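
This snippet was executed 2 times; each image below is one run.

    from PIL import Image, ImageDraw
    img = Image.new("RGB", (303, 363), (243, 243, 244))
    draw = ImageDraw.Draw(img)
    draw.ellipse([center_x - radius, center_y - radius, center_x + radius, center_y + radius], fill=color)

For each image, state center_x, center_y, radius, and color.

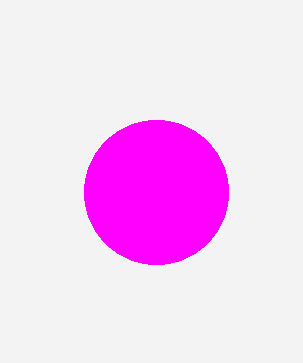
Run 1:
center_x = 156, center_y = 192, radius = 72, color = 'magenta'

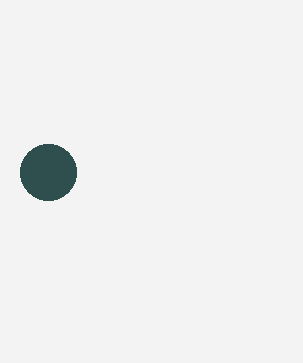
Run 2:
center_x = 48, center_y = 172, radius = 28, color = 'darkslategray'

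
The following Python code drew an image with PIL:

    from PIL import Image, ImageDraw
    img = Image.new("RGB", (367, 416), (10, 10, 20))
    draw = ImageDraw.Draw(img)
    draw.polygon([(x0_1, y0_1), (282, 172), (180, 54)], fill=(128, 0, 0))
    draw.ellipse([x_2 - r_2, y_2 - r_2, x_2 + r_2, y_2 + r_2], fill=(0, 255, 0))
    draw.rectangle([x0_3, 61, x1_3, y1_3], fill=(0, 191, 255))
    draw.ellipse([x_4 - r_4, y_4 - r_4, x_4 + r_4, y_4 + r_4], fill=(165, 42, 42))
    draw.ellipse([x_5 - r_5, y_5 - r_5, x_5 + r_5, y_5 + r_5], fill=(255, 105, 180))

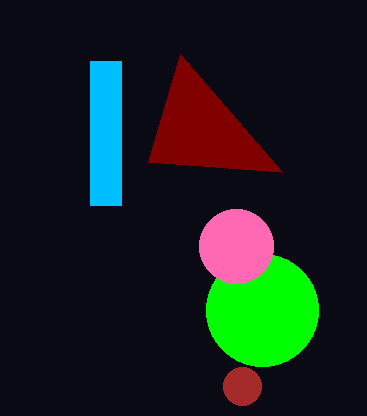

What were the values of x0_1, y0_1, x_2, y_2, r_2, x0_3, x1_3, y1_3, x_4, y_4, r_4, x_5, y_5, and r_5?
x0_1 = 148
y0_1 = 162
x_2 = 262
y_2 = 310
r_2 = 56
x0_3 = 90
x1_3 = 121
y1_3 = 205
x_4 = 242
y_4 = 386
r_4 = 19
x_5 = 236
y_5 = 246
r_5 = 37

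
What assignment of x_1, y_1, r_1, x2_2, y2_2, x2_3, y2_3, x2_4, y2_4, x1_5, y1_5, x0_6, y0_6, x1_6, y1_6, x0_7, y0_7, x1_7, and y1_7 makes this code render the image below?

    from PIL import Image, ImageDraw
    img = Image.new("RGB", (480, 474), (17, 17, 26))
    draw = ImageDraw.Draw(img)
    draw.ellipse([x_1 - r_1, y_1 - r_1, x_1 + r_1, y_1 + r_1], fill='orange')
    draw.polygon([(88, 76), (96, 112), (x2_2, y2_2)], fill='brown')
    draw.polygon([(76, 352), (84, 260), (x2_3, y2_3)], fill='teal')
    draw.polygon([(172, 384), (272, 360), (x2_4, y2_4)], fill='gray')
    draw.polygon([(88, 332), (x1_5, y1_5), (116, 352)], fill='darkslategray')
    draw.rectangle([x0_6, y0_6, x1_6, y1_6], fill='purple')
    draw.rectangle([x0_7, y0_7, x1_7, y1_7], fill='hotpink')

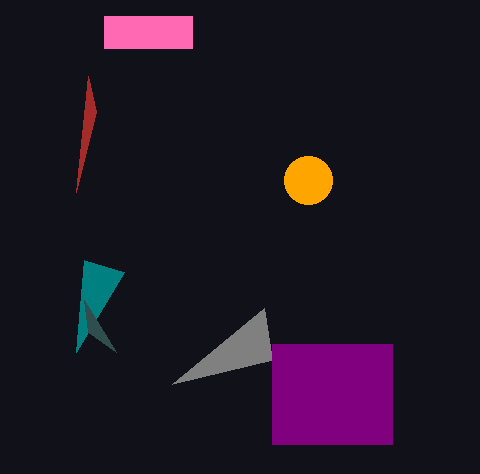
x_1 = 308
y_1 = 180
r_1 = 24
x2_2 = 76
y2_2 = 192
x2_3 = 124
y2_3 = 272
x2_4 = 264
y2_4 = 308
x1_5 = 84
y1_5 = 300
x0_6 = 272
y0_6 = 344
x1_6 = 392
y1_6 = 444
x0_7 = 104
y0_7 = 16
x1_7 = 192
y1_7 = 48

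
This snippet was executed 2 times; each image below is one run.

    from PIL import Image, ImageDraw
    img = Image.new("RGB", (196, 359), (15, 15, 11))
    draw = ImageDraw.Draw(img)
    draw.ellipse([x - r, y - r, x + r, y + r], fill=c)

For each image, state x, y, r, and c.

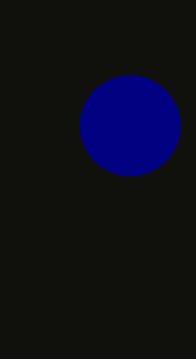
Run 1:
x = 130
y = 125
r = 50
c = 'navy'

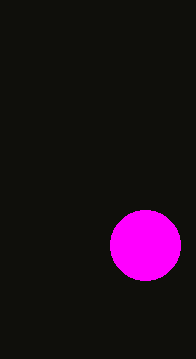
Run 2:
x = 145, y = 245, r = 35, c = 'magenta'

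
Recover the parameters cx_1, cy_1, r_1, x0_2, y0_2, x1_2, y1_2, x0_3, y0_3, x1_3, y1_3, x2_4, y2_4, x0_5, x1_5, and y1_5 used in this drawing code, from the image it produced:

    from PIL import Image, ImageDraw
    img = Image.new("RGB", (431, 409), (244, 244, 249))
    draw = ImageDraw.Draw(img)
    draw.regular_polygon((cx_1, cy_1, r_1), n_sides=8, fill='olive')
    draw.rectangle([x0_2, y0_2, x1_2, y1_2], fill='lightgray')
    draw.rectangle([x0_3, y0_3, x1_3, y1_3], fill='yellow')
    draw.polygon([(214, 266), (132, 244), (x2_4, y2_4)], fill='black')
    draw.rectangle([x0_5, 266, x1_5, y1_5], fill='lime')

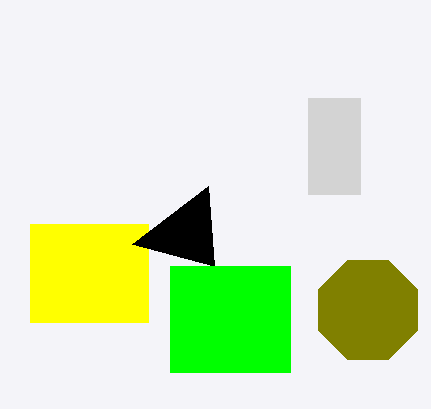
cx_1 = 368; cy_1 = 310; r_1 = 54; x0_2 = 308; y0_2 = 98; x1_2 = 360; y1_2 = 194; x0_3 = 30; y0_3 = 224; x1_3 = 148; y1_3 = 322; x2_4 = 208; y2_4 = 186; x0_5 = 170; x1_5 = 290; y1_5 = 372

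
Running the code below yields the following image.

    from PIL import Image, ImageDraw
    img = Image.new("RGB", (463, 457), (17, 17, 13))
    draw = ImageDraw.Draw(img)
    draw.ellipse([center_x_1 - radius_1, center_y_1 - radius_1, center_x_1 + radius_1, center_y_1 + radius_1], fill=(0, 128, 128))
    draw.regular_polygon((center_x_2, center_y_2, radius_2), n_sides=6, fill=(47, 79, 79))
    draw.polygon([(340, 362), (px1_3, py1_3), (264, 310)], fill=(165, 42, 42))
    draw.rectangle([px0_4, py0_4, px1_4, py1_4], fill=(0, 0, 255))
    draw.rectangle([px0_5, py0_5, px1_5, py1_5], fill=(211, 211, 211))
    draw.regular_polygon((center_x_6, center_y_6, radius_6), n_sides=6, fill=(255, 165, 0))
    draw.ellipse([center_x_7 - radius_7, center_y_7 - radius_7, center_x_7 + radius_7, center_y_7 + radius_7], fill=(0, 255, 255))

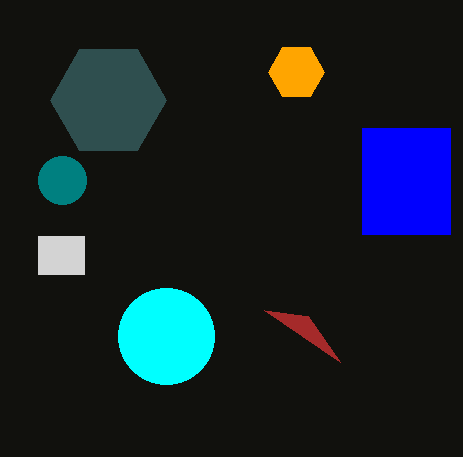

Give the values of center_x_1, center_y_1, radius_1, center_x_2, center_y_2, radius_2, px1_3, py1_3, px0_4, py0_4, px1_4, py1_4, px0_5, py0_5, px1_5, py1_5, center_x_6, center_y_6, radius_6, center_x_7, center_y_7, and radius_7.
center_x_1 = 62
center_y_1 = 180
radius_1 = 24
center_x_2 = 108
center_y_2 = 100
radius_2 = 58
px1_3 = 308
py1_3 = 316
px0_4 = 362
py0_4 = 128
px1_4 = 450
py1_4 = 234
px0_5 = 38
py0_5 = 236
px1_5 = 84
py1_5 = 274
center_x_6 = 296
center_y_6 = 72
radius_6 = 28
center_x_7 = 166
center_y_7 = 336
radius_7 = 48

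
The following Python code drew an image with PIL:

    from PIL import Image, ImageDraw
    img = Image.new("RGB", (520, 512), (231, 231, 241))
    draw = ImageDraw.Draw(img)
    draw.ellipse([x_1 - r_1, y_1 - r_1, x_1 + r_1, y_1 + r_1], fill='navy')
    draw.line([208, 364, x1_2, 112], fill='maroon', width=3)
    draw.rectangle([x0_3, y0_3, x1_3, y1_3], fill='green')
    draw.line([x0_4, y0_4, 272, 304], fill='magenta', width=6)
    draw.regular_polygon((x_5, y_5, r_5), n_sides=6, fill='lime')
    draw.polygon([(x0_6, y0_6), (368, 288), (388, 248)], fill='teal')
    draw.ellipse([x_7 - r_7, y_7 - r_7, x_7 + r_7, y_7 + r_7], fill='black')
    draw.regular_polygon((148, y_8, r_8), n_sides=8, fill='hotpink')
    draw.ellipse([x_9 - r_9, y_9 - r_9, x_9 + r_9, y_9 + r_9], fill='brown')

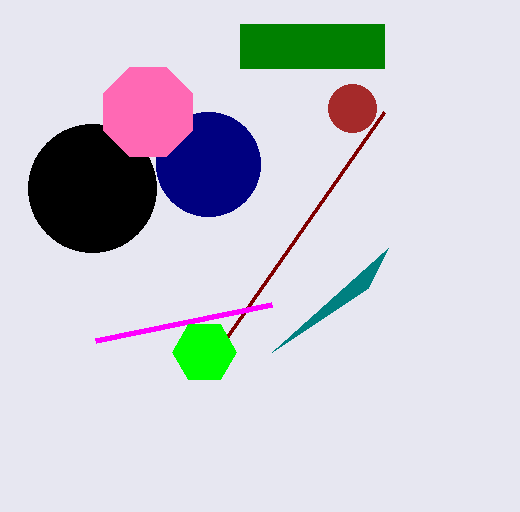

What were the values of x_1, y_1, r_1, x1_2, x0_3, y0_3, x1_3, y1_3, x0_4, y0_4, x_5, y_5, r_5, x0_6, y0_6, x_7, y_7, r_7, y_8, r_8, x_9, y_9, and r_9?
x_1 = 208, y_1 = 164, r_1 = 52, x1_2 = 384, x0_3 = 240, y0_3 = 24, x1_3 = 384, y1_3 = 68, x0_4 = 96, y0_4 = 340, x_5 = 204, y_5 = 352, r_5 = 32, x0_6 = 272, y0_6 = 352, x_7 = 92, y_7 = 188, r_7 = 64, y_8 = 112, r_8 = 48, x_9 = 352, y_9 = 108, r_9 = 24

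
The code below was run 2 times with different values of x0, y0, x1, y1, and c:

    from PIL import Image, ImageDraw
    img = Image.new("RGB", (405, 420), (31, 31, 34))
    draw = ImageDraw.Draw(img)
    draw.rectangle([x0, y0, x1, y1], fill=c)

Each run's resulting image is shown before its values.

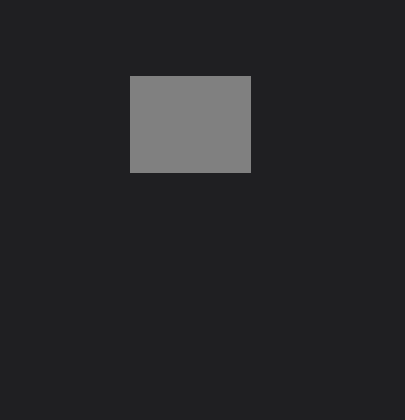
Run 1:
x0 = 130; y0 = 76; x1 = 250; y1 = 172; c = 'gray'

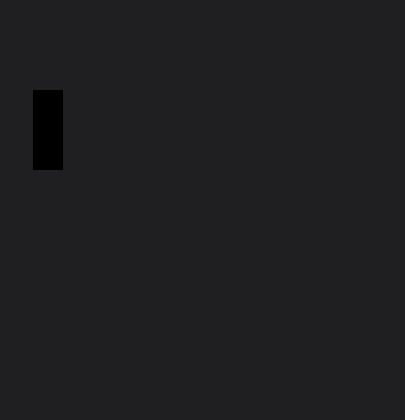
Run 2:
x0 = 33
y0 = 90
x1 = 62
y1 = 169
c = 'black'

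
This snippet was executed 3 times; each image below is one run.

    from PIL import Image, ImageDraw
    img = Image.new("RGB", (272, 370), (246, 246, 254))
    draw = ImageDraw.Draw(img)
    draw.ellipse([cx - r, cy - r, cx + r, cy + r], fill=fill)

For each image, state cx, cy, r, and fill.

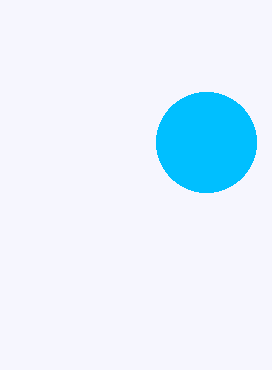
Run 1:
cx = 206
cy = 142
r = 50
fill = 'deepskyblue'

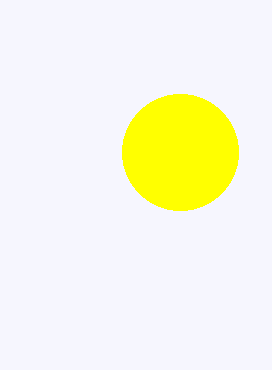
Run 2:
cx = 180, cy = 152, r = 58, fill = 'yellow'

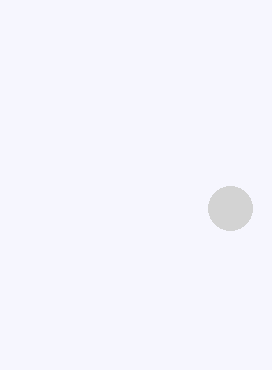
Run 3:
cx = 230, cy = 208, r = 22, fill = 'lightgray'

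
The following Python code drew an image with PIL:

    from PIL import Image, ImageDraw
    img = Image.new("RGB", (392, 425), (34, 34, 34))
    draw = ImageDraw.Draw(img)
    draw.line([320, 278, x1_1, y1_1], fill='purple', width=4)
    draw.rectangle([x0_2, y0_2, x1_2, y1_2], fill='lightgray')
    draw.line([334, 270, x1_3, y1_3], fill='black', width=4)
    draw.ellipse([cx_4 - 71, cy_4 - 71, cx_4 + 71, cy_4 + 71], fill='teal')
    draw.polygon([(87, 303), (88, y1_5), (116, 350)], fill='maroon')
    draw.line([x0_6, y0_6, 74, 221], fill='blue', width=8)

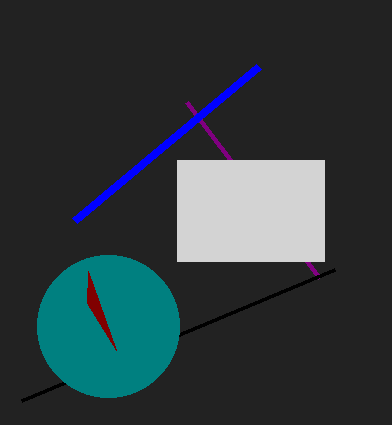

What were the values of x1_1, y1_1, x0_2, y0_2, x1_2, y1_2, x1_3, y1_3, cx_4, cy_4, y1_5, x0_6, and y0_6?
x1_1 = 187; y1_1 = 102; x0_2 = 177; y0_2 = 160; x1_2 = 324; y1_2 = 261; x1_3 = 21; y1_3 = 401; cx_4 = 108; cy_4 = 326; y1_5 = 271; x0_6 = 258; y0_6 = 67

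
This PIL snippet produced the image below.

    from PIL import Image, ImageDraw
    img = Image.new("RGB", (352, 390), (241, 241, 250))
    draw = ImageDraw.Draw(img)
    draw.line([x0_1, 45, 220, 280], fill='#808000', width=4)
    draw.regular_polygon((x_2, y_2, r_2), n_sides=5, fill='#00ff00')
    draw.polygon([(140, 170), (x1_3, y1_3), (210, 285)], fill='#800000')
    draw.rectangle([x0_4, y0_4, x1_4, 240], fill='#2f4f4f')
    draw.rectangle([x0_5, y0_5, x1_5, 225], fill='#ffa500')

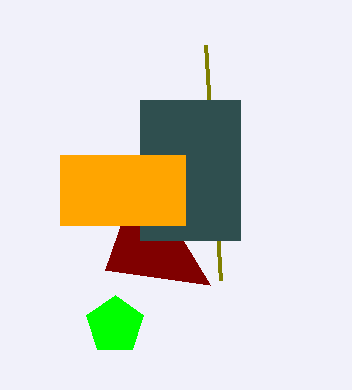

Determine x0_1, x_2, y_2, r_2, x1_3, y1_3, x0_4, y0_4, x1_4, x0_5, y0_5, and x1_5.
x0_1 = 205, x_2 = 115, y_2 = 325, r_2 = 30, x1_3 = 105, y1_3 = 270, x0_4 = 140, y0_4 = 100, x1_4 = 240, x0_5 = 60, y0_5 = 155, x1_5 = 185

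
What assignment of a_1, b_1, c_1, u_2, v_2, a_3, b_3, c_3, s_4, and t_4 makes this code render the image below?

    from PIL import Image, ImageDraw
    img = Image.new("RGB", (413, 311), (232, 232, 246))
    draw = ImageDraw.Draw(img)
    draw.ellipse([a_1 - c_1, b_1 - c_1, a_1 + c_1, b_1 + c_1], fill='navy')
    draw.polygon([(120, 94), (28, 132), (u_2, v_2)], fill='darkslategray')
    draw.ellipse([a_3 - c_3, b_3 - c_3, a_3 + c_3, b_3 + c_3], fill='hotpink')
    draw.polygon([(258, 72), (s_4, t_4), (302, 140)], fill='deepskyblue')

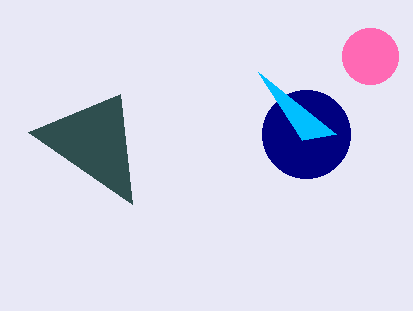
a_1 = 306
b_1 = 134
c_1 = 44
u_2 = 132
v_2 = 204
a_3 = 370
b_3 = 56
c_3 = 28
s_4 = 336
t_4 = 134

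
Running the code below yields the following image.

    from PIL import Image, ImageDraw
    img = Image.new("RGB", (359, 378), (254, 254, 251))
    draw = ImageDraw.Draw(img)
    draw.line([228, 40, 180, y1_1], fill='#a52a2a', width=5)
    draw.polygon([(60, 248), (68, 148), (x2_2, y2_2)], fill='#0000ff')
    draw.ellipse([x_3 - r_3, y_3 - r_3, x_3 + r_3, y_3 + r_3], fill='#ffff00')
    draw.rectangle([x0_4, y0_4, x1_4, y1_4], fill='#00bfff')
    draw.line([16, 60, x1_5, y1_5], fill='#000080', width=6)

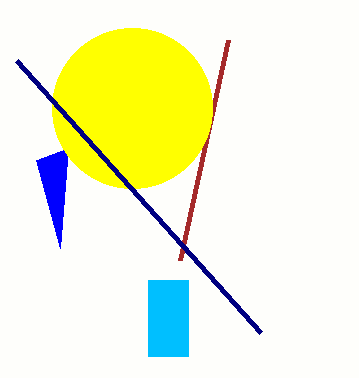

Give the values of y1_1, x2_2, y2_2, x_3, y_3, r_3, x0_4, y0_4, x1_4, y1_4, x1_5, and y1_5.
y1_1 = 260; x2_2 = 36; y2_2 = 160; x_3 = 132; y_3 = 108; r_3 = 80; x0_4 = 148; y0_4 = 280; x1_4 = 188; y1_4 = 356; x1_5 = 260; y1_5 = 332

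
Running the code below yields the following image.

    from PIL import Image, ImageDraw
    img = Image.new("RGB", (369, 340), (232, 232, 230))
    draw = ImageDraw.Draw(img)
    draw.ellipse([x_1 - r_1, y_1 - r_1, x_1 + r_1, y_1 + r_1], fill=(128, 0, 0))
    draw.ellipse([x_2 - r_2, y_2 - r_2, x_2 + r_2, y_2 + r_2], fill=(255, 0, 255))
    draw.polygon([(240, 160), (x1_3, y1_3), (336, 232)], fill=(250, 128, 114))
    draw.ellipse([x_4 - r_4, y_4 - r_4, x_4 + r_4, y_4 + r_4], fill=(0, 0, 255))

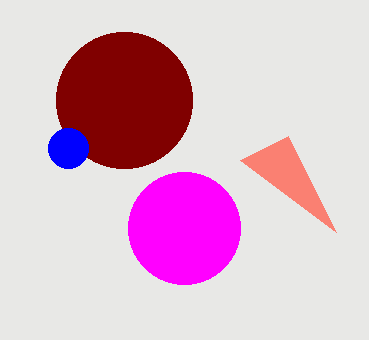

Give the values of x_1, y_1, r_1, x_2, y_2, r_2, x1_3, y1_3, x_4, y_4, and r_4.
x_1 = 124; y_1 = 100; r_1 = 68; x_2 = 184; y_2 = 228; r_2 = 56; x1_3 = 288; y1_3 = 136; x_4 = 68; y_4 = 148; r_4 = 20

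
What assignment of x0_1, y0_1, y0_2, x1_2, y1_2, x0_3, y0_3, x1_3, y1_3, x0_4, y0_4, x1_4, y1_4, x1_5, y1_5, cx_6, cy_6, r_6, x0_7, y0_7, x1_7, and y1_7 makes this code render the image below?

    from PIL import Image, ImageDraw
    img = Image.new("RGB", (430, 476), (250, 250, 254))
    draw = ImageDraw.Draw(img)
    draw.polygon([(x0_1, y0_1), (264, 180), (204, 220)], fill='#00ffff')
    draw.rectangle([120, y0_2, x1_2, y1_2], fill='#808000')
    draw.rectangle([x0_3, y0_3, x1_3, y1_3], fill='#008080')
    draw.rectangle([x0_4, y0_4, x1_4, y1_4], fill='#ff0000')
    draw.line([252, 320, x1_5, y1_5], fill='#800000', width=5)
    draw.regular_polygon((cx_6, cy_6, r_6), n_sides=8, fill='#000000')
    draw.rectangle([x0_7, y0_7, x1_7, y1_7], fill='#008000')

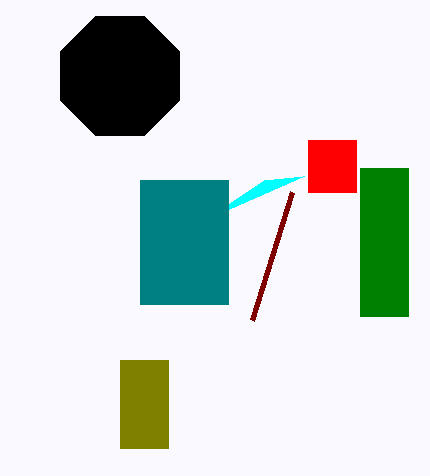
x0_1 = 304
y0_1 = 176
y0_2 = 360
x1_2 = 168
y1_2 = 448
x0_3 = 140
y0_3 = 180
x1_3 = 228
y1_3 = 304
x0_4 = 308
y0_4 = 140
x1_4 = 356
y1_4 = 192
x1_5 = 292
y1_5 = 192
cx_6 = 120
cy_6 = 76
r_6 = 64
x0_7 = 360
y0_7 = 168
x1_7 = 408
y1_7 = 316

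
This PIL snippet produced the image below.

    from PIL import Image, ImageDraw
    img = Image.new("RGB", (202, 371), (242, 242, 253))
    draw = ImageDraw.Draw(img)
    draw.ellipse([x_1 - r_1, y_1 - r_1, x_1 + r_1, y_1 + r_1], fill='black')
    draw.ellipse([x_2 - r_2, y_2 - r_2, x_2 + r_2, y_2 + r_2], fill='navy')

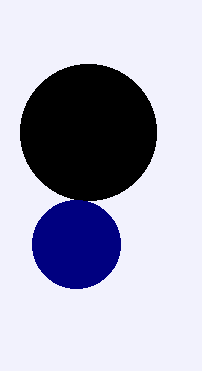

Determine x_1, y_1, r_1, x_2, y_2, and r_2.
x_1 = 88; y_1 = 132; r_1 = 68; x_2 = 76; y_2 = 244; r_2 = 44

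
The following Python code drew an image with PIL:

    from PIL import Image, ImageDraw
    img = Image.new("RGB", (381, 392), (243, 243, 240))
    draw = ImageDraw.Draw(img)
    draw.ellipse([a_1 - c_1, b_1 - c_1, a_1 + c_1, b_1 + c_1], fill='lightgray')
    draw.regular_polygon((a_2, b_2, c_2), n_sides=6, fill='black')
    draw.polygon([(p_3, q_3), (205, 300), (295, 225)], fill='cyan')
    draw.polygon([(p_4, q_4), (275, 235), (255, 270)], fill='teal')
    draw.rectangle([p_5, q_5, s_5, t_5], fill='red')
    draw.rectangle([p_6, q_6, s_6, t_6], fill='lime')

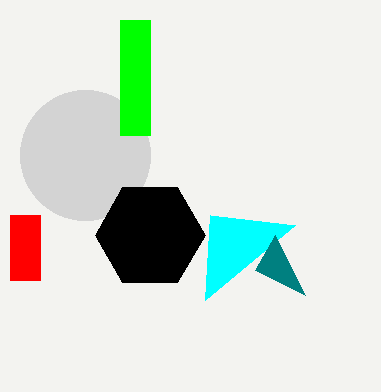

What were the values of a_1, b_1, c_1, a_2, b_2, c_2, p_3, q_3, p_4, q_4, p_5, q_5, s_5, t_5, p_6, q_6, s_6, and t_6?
a_1 = 85
b_1 = 155
c_1 = 65
a_2 = 150
b_2 = 235
c_2 = 55
p_3 = 210
q_3 = 215
p_4 = 305
q_4 = 295
p_5 = 10
q_5 = 215
s_5 = 40
t_5 = 280
p_6 = 120
q_6 = 20
s_6 = 150
t_6 = 135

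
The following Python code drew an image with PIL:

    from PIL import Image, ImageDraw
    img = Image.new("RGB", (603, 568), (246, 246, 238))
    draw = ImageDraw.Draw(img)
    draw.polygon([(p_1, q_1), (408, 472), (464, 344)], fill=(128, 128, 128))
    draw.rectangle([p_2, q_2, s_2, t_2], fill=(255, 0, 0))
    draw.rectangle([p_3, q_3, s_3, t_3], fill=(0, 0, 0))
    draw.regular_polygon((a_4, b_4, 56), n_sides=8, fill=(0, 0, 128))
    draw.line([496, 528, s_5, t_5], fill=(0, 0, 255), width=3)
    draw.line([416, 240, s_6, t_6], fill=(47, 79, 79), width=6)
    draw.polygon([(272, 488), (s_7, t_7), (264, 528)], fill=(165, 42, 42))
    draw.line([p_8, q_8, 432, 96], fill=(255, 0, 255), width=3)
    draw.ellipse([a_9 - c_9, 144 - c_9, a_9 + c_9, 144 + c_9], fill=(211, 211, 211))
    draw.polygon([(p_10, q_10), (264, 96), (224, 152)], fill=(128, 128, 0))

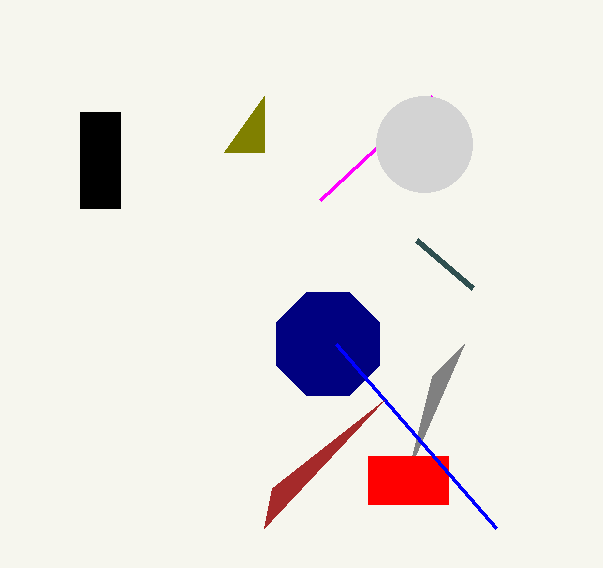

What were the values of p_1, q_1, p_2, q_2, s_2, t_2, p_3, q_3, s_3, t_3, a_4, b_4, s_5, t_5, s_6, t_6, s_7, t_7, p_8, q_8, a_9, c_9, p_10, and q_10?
p_1 = 432, q_1 = 376, p_2 = 368, q_2 = 456, s_2 = 448, t_2 = 504, p_3 = 80, q_3 = 112, s_3 = 120, t_3 = 208, a_4 = 328, b_4 = 344, s_5 = 336, t_5 = 344, s_6 = 472, t_6 = 288, s_7 = 384, t_7 = 400, p_8 = 320, q_8 = 200, a_9 = 424, c_9 = 48, p_10 = 264, q_10 = 152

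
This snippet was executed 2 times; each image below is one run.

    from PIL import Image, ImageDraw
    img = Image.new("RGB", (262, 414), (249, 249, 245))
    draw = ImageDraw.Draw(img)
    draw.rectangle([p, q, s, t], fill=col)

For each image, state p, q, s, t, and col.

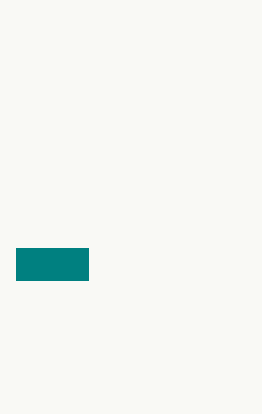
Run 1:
p = 16; q = 248; s = 88; t = 280; col = 'teal'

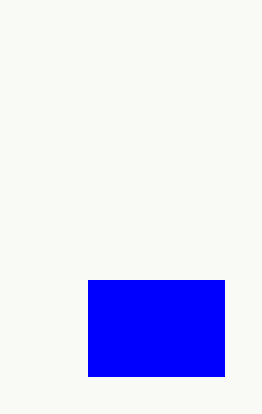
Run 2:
p = 88, q = 280, s = 224, t = 376, col = 'blue'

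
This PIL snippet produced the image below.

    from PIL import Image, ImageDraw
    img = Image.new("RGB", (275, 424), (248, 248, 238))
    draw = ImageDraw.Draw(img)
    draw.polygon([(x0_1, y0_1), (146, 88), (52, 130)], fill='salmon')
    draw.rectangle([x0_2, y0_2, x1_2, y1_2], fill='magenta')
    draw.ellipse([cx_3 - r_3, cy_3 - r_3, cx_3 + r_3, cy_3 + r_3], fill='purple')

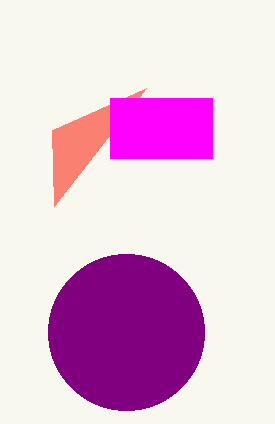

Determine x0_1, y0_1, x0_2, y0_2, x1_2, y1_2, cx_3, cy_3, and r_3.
x0_1 = 54, y0_1 = 206, x0_2 = 110, y0_2 = 98, x1_2 = 212, y1_2 = 158, cx_3 = 126, cy_3 = 332, r_3 = 78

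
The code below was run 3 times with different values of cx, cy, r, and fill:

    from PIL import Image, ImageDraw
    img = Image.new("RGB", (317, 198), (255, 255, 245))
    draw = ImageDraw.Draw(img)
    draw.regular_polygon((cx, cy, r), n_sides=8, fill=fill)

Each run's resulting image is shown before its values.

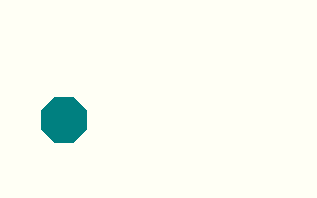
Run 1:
cx = 64; cy = 120; r = 24; fill = 'teal'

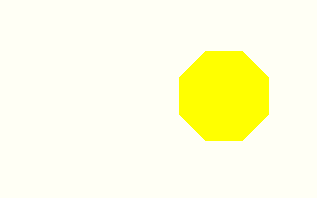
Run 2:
cx = 224; cy = 96; r = 48; fill = 'yellow'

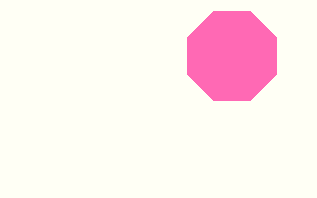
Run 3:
cx = 232
cy = 56
r = 48
fill = 'hotpink'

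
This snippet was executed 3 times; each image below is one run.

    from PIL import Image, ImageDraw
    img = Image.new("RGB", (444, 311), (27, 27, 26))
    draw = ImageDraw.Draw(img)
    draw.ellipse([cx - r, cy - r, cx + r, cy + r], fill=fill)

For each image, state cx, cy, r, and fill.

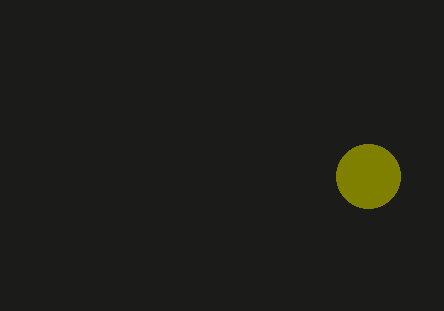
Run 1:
cx = 368, cy = 176, r = 32, fill = 'olive'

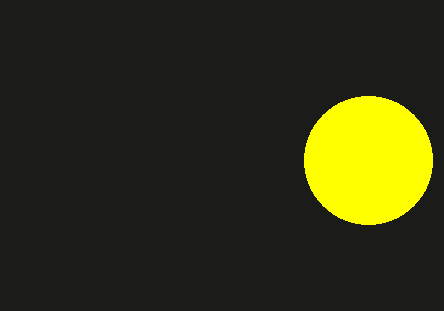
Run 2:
cx = 368; cy = 160; r = 64; fill = 'yellow'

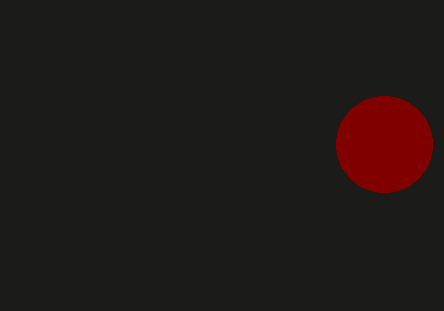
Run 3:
cx = 384; cy = 144; r = 48; fill = 'maroon'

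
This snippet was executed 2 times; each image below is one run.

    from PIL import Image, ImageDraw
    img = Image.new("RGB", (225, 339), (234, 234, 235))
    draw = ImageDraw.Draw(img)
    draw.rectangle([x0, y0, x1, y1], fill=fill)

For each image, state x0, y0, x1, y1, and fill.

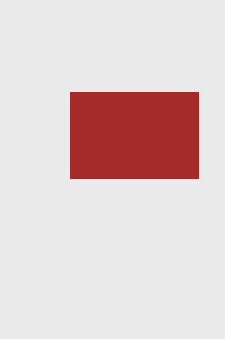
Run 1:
x0 = 70, y0 = 92, x1 = 198, y1 = 178, fill = 'brown'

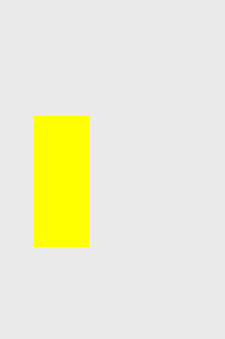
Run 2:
x0 = 34
y0 = 116
x1 = 88
y1 = 246
fill = 'yellow'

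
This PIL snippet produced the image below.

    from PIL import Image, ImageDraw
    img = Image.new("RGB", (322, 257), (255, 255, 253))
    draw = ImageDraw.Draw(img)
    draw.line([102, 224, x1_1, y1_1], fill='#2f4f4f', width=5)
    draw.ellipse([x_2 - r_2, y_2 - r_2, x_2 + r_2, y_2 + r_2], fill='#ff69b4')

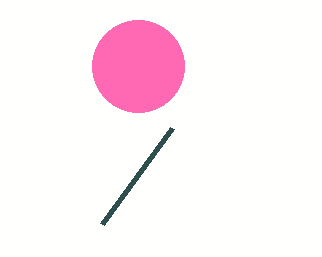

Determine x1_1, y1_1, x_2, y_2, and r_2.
x1_1 = 172
y1_1 = 128
x_2 = 138
y_2 = 66
r_2 = 46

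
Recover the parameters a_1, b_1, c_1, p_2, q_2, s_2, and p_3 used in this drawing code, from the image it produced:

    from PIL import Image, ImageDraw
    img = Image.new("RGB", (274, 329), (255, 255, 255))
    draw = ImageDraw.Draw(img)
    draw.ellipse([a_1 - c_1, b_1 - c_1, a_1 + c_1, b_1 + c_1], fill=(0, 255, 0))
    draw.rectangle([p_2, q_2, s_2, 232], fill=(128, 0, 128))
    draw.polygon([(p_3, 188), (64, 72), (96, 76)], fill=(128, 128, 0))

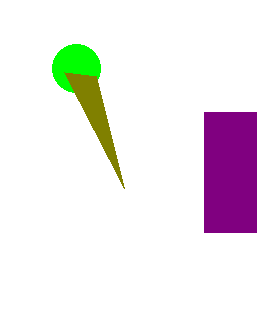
a_1 = 76; b_1 = 68; c_1 = 24; p_2 = 204; q_2 = 112; s_2 = 256; p_3 = 124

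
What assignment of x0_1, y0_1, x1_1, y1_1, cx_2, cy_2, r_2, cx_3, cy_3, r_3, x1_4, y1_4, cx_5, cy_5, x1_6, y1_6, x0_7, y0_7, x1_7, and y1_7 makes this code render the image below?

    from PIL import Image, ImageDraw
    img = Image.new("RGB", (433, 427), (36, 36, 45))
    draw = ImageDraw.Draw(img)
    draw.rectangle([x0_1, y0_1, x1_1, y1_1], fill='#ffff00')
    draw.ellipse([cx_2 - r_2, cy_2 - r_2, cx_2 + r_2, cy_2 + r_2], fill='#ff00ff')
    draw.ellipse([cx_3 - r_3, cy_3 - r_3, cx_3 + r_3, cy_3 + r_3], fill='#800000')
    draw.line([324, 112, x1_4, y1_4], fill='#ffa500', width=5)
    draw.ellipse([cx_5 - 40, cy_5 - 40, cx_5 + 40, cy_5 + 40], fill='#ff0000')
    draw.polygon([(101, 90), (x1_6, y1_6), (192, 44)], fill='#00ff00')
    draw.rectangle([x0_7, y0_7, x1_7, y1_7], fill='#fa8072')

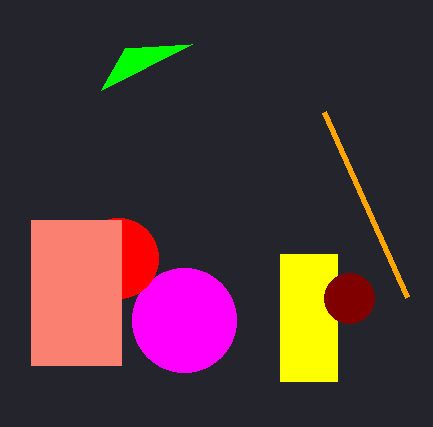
x0_1 = 280, y0_1 = 254, x1_1 = 337, y1_1 = 381, cx_2 = 184, cy_2 = 320, r_2 = 52, cx_3 = 349, cy_3 = 298, r_3 = 25, x1_4 = 407, y1_4 = 297, cx_5 = 118, cy_5 = 258, x1_6 = 125, y1_6 = 48, x0_7 = 31, y0_7 = 220, x1_7 = 121, y1_7 = 365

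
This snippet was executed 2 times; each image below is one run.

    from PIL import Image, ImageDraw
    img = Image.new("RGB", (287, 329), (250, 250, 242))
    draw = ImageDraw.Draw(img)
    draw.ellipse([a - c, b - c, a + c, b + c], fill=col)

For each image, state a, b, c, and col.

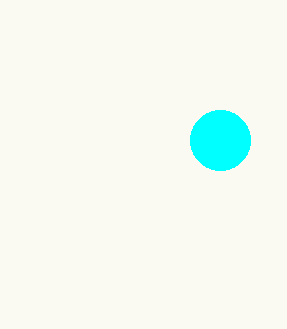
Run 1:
a = 220
b = 140
c = 30
col = 'cyan'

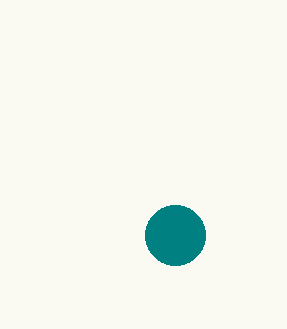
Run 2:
a = 175; b = 235; c = 30; col = 'teal'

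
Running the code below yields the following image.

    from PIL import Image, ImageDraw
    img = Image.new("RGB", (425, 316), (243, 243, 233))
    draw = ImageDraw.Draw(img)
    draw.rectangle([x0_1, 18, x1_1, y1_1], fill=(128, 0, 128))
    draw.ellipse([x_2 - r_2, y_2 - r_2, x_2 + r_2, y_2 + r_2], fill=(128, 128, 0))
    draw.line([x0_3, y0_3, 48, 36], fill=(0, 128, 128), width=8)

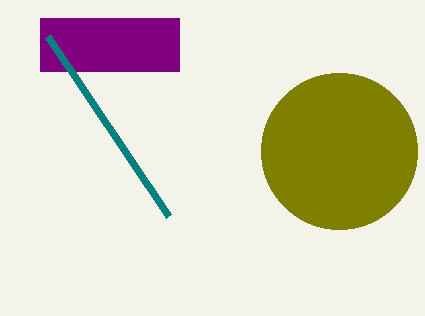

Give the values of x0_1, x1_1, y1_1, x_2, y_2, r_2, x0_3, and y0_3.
x0_1 = 40; x1_1 = 179; y1_1 = 71; x_2 = 339; y_2 = 151; r_2 = 78; x0_3 = 169; y0_3 = 216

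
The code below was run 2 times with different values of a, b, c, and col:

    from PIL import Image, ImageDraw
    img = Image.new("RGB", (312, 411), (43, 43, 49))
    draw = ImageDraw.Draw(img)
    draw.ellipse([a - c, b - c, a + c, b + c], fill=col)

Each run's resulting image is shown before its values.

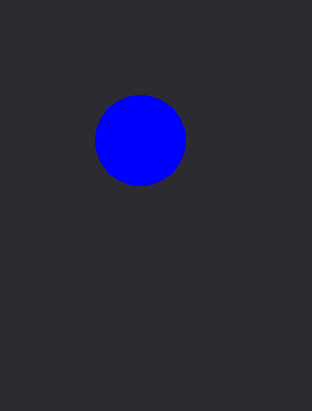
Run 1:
a = 140, b = 140, c = 45, col = 'blue'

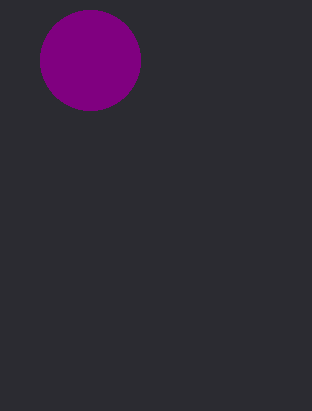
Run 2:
a = 90, b = 60, c = 50, col = 'purple'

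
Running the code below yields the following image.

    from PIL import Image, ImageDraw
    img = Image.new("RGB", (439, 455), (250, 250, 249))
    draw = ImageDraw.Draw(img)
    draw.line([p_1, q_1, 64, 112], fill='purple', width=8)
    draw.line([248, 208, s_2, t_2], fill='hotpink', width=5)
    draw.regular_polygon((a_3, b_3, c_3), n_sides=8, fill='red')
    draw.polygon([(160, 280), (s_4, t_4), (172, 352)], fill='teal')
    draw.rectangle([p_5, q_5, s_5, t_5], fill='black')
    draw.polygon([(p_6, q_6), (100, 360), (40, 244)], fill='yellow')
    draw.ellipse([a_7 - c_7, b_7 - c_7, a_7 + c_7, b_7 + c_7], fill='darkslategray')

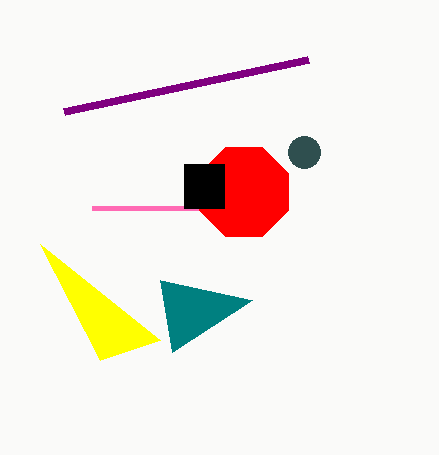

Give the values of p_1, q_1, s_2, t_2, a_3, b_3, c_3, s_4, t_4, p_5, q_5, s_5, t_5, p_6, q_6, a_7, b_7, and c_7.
p_1 = 308
q_1 = 60
s_2 = 92
t_2 = 208
a_3 = 244
b_3 = 192
c_3 = 48
s_4 = 252
t_4 = 300
p_5 = 184
q_5 = 164
s_5 = 224
t_5 = 208
p_6 = 160
q_6 = 340
a_7 = 304
b_7 = 152
c_7 = 16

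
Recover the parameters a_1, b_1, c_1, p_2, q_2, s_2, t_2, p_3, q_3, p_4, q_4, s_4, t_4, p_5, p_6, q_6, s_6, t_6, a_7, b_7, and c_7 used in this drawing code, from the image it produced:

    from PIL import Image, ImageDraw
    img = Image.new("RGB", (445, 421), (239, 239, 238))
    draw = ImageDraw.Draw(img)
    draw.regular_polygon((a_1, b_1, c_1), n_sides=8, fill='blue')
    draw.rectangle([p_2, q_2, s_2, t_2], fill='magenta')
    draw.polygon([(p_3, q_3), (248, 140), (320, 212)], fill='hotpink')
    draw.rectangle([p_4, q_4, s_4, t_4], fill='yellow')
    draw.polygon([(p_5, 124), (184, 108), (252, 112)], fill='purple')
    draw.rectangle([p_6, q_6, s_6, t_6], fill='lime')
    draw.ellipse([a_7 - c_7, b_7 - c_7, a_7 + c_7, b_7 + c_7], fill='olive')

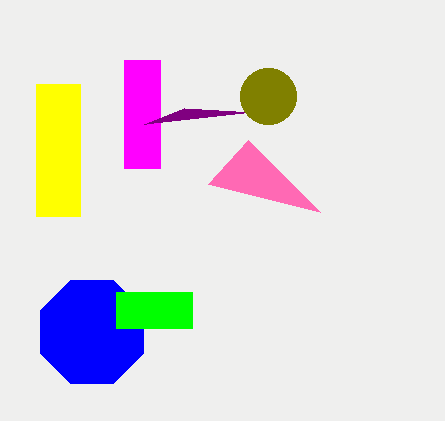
a_1 = 92; b_1 = 332; c_1 = 56; p_2 = 124; q_2 = 60; s_2 = 160; t_2 = 168; p_3 = 208; q_3 = 184; p_4 = 36; q_4 = 84; s_4 = 80; t_4 = 216; p_5 = 144; p_6 = 116; q_6 = 292; s_6 = 192; t_6 = 328; a_7 = 268; b_7 = 96; c_7 = 28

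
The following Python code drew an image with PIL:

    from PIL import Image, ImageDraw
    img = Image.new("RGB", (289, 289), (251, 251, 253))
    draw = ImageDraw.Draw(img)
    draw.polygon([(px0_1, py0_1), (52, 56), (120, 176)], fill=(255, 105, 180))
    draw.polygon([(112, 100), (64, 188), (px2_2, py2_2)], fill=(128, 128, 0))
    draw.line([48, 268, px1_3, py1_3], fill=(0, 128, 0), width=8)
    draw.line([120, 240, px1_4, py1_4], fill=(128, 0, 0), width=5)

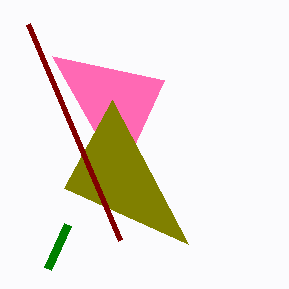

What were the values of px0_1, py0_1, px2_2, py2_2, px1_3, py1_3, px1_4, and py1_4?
px0_1 = 164, py0_1 = 80, px2_2 = 188, py2_2 = 244, px1_3 = 68, py1_3 = 224, px1_4 = 28, py1_4 = 24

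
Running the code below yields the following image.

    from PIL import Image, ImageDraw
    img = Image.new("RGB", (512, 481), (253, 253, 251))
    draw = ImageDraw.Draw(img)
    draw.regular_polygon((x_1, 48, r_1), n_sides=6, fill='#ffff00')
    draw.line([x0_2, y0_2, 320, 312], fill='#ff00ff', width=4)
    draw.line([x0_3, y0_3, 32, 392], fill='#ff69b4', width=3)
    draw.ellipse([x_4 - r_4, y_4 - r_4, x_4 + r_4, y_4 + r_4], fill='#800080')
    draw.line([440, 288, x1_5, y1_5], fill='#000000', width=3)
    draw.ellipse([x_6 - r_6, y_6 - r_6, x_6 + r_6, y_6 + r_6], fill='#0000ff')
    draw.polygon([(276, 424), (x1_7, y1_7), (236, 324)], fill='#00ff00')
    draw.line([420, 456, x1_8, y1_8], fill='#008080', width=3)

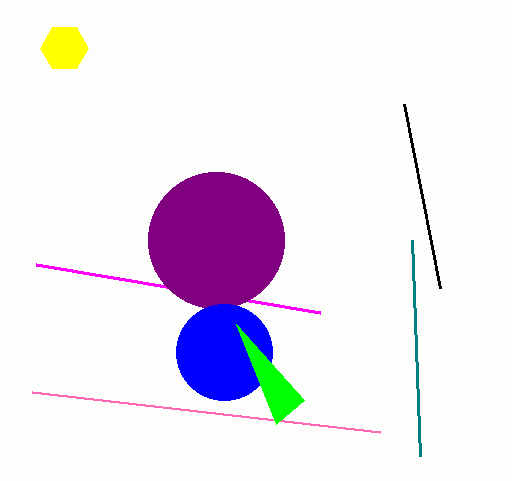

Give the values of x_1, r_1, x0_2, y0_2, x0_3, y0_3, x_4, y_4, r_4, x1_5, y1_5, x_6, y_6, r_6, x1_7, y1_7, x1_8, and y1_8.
x_1 = 64
r_1 = 24
x0_2 = 36
y0_2 = 264
x0_3 = 380
y0_3 = 432
x_4 = 216
y_4 = 240
r_4 = 68
x1_5 = 404
y1_5 = 104
x_6 = 224
y_6 = 352
r_6 = 48
x1_7 = 304
y1_7 = 400
x1_8 = 412
y1_8 = 240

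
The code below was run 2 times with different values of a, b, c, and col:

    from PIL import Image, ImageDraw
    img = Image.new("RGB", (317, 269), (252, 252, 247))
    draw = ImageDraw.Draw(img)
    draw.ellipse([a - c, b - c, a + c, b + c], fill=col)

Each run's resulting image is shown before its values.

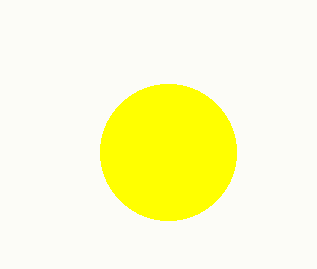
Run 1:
a = 168, b = 152, c = 68, col = 'yellow'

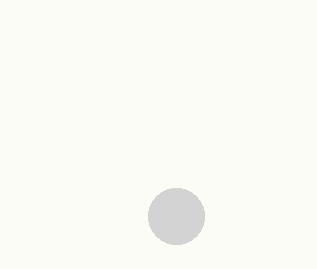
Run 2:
a = 176; b = 216; c = 28; col = 'lightgray'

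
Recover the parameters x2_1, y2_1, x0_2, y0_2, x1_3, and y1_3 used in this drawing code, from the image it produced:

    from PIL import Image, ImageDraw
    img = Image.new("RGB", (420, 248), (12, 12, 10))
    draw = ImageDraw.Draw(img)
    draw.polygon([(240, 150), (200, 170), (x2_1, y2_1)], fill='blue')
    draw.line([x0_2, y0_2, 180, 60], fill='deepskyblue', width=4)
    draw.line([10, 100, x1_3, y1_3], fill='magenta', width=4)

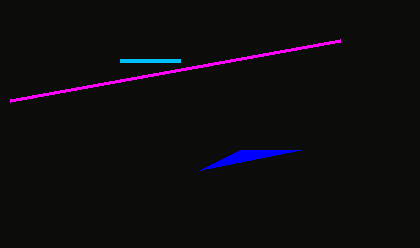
x2_1 = 300; y2_1 = 150; x0_2 = 120; y0_2 = 60; x1_3 = 340; y1_3 = 40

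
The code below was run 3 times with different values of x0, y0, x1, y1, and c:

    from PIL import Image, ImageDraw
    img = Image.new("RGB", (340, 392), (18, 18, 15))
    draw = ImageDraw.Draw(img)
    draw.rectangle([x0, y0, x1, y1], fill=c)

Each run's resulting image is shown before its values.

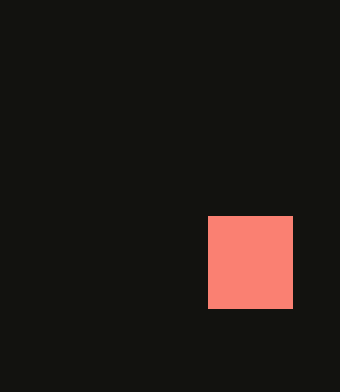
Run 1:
x0 = 208
y0 = 216
x1 = 292
y1 = 308
c = 'salmon'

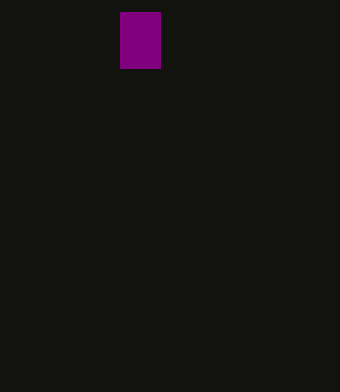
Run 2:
x0 = 120, y0 = 12, x1 = 160, y1 = 68, c = 'purple'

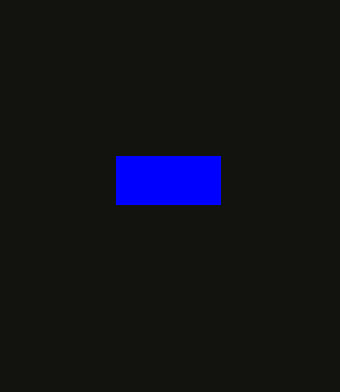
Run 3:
x0 = 116; y0 = 156; x1 = 220; y1 = 204; c = 'blue'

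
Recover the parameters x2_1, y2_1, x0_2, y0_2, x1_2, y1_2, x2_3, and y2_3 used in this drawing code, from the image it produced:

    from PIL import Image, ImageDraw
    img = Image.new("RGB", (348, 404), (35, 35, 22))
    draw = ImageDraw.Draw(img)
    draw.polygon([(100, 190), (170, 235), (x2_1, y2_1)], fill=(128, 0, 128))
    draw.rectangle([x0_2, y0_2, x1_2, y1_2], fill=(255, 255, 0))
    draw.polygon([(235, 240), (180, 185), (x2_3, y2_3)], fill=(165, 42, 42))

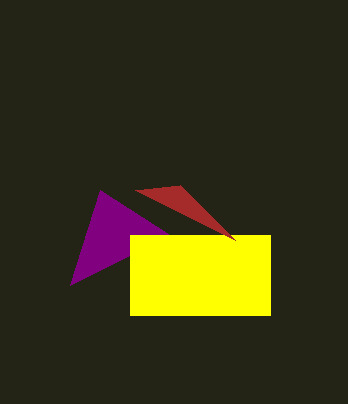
x2_1 = 70
y2_1 = 285
x0_2 = 130
y0_2 = 235
x1_2 = 270
y1_2 = 315
x2_3 = 135
y2_3 = 190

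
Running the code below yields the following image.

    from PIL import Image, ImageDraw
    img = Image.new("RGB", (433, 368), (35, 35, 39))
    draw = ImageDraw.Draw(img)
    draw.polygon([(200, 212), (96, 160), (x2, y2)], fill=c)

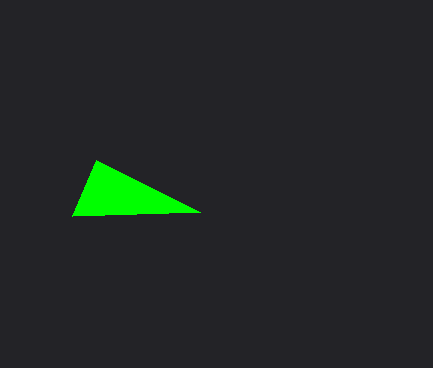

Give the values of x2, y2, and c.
x2 = 72; y2 = 216; c = 'lime'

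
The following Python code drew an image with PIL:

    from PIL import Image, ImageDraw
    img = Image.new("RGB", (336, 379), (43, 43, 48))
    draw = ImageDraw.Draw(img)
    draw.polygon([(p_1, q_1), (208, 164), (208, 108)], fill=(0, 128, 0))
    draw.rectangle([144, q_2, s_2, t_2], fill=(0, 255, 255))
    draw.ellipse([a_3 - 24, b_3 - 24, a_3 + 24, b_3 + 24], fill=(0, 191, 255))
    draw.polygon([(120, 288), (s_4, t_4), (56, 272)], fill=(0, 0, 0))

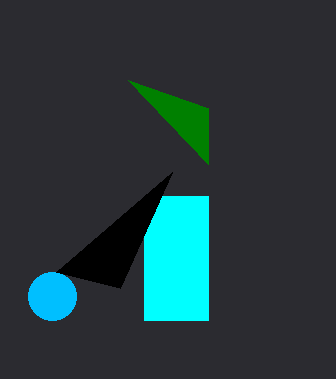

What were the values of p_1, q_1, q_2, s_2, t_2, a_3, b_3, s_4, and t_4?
p_1 = 128
q_1 = 80
q_2 = 196
s_2 = 208
t_2 = 320
a_3 = 52
b_3 = 296
s_4 = 172
t_4 = 172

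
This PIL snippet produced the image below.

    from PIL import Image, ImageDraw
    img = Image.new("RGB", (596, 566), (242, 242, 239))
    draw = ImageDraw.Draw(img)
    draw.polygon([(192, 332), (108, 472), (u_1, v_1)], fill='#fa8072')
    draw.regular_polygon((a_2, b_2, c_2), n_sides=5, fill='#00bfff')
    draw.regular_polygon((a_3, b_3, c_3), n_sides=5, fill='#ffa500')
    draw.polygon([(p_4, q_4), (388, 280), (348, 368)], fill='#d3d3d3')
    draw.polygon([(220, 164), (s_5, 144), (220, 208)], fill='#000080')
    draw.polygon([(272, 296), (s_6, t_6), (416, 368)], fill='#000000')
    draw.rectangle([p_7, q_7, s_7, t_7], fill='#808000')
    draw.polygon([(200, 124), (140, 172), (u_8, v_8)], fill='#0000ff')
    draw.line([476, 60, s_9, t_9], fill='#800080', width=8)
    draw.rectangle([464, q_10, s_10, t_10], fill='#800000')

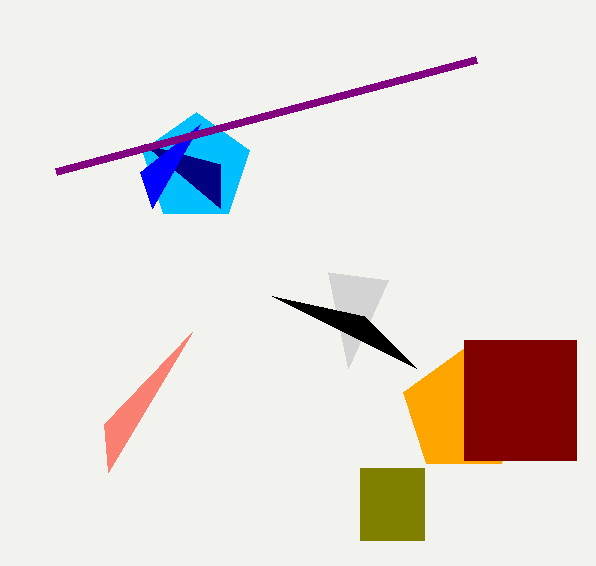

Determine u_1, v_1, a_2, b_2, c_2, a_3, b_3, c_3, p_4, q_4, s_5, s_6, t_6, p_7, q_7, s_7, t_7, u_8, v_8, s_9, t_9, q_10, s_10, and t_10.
u_1 = 104
v_1 = 424
a_2 = 196
b_2 = 168
c_2 = 56
a_3 = 464
b_3 = 412
c_3 = 64
p_4 = 328
q_4 = 272
s_5 = 144
s_6 = 364
t_6 = 316
p_7 = 360
q_7 = 468
s_7 = 424
t_7 = 540
u_8 = 152
v_8 = 208
s_9 = 56
t_9 = 172
q_10 = 340
s_10 = 576
t_10 = 460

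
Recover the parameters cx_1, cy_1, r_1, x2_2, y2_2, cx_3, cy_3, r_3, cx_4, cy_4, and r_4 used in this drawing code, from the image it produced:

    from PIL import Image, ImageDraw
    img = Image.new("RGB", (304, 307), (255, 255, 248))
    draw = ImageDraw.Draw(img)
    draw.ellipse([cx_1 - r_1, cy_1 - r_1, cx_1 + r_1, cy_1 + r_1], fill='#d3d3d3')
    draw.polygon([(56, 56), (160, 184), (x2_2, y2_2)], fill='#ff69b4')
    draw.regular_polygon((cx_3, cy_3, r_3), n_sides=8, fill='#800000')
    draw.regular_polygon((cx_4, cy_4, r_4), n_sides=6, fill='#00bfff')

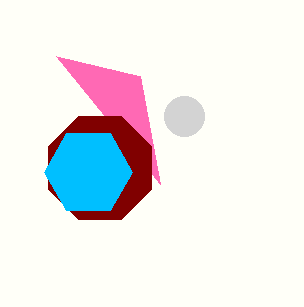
cx_1 = 184; cy_1 = 116; r_1 = 20; x2_2 = 140; y2_2 = 76; cx_3 = 100; cy_3 = 168; r_3 = 56; cx_4 = 88; cy_4 = 172; r_4 = 44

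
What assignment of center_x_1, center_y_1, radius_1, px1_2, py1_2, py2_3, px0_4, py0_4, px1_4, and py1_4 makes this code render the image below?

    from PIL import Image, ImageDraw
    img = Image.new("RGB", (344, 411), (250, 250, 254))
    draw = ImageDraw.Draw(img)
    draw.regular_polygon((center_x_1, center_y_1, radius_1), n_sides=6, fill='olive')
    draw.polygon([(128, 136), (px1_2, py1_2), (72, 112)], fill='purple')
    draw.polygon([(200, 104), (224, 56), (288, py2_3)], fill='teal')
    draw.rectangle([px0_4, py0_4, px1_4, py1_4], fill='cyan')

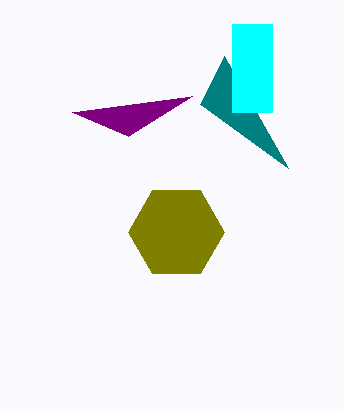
center_x_1 = 176; center_y_1 = 232; radius_1 = 48; px1_2 = 192; py1_2 = 96; py2_3 = 168; px0_4 = 232; py0_4 = 24; px1_4 = 272; py1_4 = 112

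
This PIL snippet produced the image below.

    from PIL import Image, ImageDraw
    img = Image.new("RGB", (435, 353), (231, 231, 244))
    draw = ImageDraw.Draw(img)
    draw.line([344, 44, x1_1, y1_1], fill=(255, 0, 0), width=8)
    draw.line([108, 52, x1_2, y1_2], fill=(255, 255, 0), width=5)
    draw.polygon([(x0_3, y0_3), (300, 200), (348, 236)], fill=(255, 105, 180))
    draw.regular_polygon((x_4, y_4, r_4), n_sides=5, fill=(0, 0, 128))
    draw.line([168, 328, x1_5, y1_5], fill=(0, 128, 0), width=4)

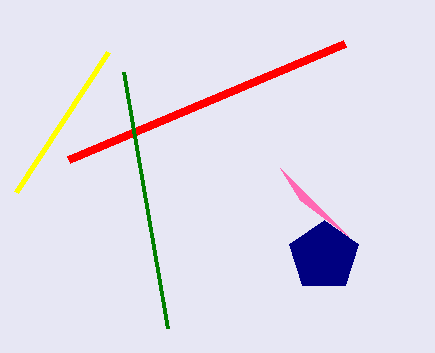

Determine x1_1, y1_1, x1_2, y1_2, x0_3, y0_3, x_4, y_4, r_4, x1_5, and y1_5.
x1_1 = 68
y1_1 = 160
x1_2 = 16
y1_2 = 192
x0_3 = 280
y0_3 = 168
x_4 = 324
y_4 = 256
r_4 = 36
x1_5 = 124
y1_5 = 72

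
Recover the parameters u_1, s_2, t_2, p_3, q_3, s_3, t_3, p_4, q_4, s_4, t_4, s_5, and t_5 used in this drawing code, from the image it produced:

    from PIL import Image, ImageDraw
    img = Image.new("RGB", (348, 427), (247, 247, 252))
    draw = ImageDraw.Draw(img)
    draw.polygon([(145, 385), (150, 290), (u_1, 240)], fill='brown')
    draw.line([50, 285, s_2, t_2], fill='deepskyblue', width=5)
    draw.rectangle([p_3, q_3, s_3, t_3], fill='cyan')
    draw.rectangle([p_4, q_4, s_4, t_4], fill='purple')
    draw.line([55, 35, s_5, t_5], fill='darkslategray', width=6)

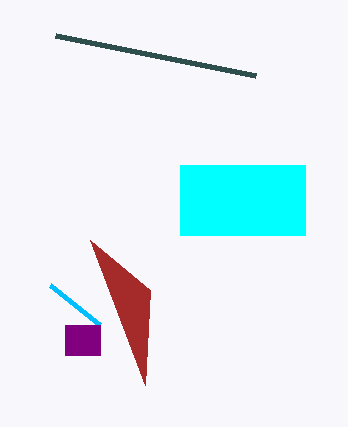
u_1 = 90, s_2 = 100, t_2 = 325, p_3 = 180, q_3 = 165, s_3 = 305, t_3 = 235, p_4 = 65, q_4 = 325, s_4 = 100, t_4 = 355, s_5 = 255, t_5 = 75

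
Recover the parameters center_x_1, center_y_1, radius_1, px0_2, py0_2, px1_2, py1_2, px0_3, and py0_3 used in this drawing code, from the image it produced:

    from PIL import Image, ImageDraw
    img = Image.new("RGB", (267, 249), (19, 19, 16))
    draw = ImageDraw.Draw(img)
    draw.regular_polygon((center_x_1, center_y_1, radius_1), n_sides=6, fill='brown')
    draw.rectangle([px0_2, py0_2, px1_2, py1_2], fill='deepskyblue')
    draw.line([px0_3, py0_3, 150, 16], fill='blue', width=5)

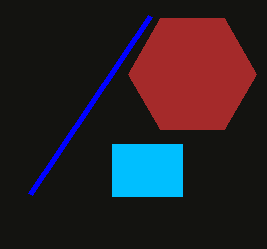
center_x_1 = 192
center_y_1 = 74
radius_1 = 64
px0_2 = 112
py0_2 = 144
px1_2 = 182
py1_2 = 196
px0_3 = 30
py0_3 = 194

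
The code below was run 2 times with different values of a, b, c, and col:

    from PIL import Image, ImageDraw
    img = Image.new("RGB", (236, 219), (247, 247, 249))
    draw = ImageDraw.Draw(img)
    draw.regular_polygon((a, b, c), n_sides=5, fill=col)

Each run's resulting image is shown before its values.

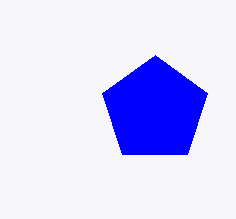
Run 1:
a = 155, b = 110, c = 55, col = 'blue'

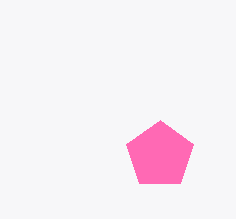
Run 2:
a = 160
b = 155
c = 35
col = 'hotpink'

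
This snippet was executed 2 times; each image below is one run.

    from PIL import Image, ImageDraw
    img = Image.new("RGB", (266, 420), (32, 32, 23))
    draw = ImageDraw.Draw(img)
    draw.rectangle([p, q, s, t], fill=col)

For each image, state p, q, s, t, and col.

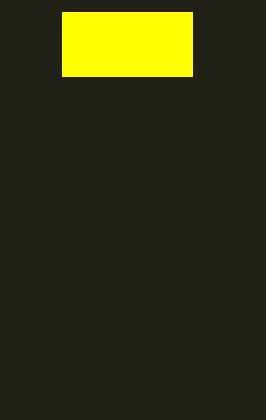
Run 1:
p = 62; q = 12; s = 192; t = 76; col = 'yellow'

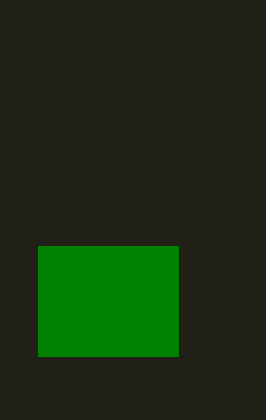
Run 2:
p = 38; q = 246; s = 178; t = 356; col = 'green'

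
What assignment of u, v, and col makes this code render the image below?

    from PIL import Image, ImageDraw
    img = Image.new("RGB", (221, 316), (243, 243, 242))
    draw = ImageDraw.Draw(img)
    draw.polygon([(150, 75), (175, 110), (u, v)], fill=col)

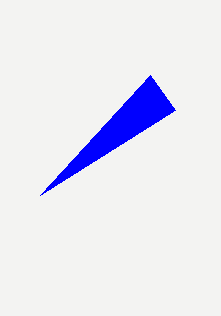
u = 40
v = 195
col = 'blue'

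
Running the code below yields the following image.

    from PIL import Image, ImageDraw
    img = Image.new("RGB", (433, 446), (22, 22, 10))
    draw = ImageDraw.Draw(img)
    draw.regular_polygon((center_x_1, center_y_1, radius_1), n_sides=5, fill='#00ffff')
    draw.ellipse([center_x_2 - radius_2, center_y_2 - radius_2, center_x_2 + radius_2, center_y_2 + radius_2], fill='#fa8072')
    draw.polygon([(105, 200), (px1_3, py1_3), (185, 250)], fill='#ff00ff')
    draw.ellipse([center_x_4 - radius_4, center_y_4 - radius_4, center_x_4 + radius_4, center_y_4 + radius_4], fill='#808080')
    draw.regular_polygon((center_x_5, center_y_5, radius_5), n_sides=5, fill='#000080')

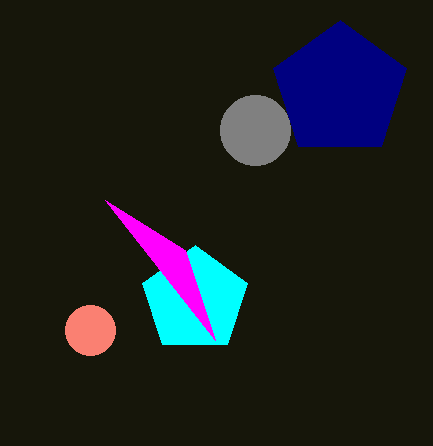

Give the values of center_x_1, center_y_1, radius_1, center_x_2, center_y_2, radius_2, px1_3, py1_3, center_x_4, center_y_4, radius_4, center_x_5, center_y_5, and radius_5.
center_x_1 = 195, center_y_1 = 300, radius_1 = 55, center_x_2 = 90, center_y_2 = 330, radius_2 = 25, px1_3 = 215, py1_3 = 340, center_x_4 = 255, center_y_4 = 130, radius_4 = 35, center_x_5 = 340, center_y_5 = 90, radius_5 = 70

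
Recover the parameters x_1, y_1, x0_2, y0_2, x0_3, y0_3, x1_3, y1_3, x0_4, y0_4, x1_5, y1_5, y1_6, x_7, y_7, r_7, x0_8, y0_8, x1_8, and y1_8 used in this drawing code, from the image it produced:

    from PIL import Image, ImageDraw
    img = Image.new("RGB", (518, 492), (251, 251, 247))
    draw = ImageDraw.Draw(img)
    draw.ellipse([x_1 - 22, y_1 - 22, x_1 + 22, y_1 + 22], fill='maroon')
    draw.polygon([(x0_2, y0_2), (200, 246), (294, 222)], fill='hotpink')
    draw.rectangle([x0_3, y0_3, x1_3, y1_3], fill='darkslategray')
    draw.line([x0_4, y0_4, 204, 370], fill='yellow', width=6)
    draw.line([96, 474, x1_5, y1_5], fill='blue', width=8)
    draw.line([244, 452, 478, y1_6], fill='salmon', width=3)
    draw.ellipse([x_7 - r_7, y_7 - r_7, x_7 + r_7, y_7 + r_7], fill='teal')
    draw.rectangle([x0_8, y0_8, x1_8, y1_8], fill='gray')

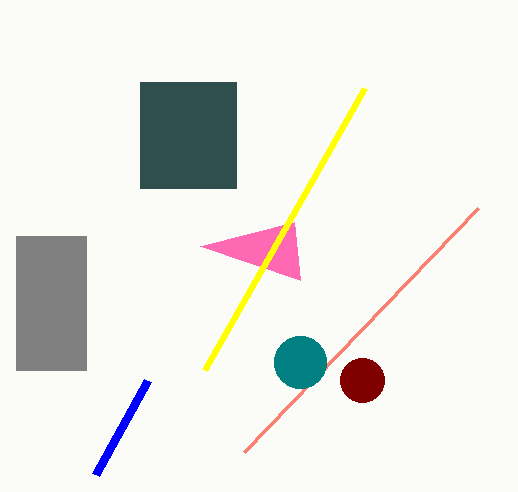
x_1 = 362; y_1 = 380; x0_2 = 300; y0_2 = 280; x0_3 = 140; y0_3 = 82; x1_3 = 236; y1_3 = 188; x0_4 = 364; y0_4 = 88; x1_5 = 148; y1_5 = 380; y1_6 = 208; x_7 = 300; y_7 = 362; r_7 = 26; x0_8 = 16; y0_8 = 236; x1_8 = 86; y1_8 = 370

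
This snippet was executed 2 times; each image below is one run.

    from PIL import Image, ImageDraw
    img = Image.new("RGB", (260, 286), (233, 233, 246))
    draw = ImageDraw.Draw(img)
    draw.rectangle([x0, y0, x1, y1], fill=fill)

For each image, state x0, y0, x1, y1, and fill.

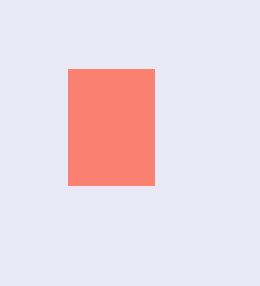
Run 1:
x0 = 68, y0 = 69, x1 = 154, y1 = 185, fill = 'salmon'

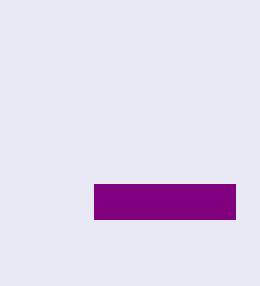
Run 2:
x0 = 94, y0 = 184, x1 = 235, y1 = 219, fill = 'purple'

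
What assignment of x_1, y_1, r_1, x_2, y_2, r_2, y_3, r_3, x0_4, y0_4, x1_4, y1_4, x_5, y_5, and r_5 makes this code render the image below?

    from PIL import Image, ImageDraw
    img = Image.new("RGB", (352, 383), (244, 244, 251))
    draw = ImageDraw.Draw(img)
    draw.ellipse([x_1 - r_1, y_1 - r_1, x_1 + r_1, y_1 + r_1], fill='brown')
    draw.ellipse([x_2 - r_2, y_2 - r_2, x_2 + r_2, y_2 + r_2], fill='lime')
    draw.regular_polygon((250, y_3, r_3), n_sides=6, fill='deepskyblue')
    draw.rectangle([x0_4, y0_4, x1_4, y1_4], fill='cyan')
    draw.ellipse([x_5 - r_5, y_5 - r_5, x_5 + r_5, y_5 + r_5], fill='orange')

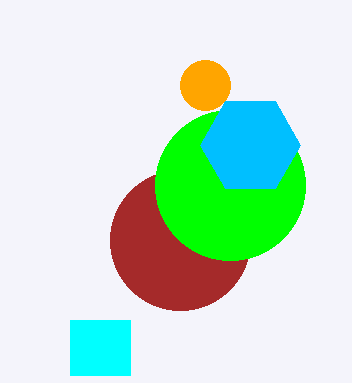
x_1 = 180; y_1 = 240; r_1 = 70; x_2 = 230; y_2 = 185; r_2 = 75; y_3 = 145; r_3 = 50; x0_4 = 70; y0_4 = 320; x1_4 = 130; y1_4 = 375; x_5 = 205; y_5 = 85; r_5 = 25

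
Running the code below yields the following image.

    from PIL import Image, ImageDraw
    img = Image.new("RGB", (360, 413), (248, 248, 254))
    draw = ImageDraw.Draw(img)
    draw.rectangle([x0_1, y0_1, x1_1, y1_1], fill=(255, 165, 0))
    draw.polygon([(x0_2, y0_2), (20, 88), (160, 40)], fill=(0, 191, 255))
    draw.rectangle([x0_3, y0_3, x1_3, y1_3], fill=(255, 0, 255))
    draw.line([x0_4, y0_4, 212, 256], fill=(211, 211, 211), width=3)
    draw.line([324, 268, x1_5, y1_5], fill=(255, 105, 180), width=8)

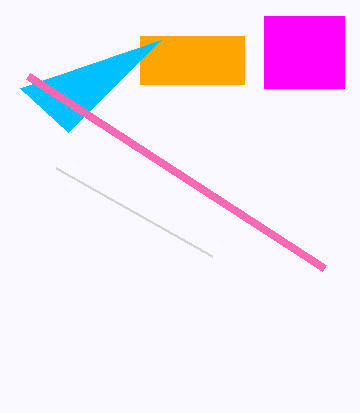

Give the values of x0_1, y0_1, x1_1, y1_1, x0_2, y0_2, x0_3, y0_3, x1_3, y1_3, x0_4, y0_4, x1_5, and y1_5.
x0_1 = 140, y0_1 = 36, x1_1 = 244, y1_1 = 84, x0_2 = 68, y0_2 = 132, x0_3 = 264, y0_3 = 16, x1_3 = 344, y1_3 = 88, x0_4 = 56, y0_4 = 168, x1_5 = 28, y1_5 = 76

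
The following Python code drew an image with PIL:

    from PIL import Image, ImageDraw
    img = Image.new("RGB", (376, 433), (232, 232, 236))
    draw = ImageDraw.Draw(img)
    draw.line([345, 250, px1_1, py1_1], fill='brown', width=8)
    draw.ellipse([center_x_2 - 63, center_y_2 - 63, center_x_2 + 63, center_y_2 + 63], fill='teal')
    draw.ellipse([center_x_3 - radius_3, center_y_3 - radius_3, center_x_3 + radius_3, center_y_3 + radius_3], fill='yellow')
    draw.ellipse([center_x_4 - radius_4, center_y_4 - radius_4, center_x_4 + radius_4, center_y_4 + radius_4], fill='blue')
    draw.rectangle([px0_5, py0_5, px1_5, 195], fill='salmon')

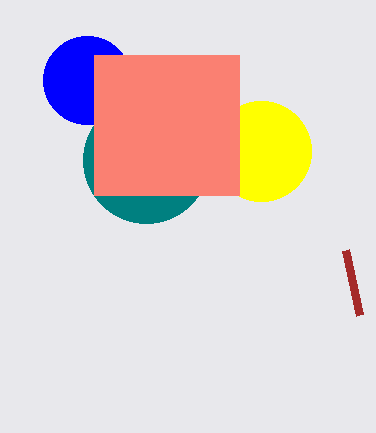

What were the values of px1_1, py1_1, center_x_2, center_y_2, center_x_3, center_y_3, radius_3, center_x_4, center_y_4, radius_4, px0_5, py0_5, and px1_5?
px1_1 = 359, py1_1 = 315, center_x_2 = 146, center_y_2 = 160, center_x_3 = 261, center_y_3 = 151, radius_3 = 50, center_x_4 = 87, center_y_4 = 80, radius_4 = 44, px0_5 = 94, py0_5 = 55, px1_5 = 239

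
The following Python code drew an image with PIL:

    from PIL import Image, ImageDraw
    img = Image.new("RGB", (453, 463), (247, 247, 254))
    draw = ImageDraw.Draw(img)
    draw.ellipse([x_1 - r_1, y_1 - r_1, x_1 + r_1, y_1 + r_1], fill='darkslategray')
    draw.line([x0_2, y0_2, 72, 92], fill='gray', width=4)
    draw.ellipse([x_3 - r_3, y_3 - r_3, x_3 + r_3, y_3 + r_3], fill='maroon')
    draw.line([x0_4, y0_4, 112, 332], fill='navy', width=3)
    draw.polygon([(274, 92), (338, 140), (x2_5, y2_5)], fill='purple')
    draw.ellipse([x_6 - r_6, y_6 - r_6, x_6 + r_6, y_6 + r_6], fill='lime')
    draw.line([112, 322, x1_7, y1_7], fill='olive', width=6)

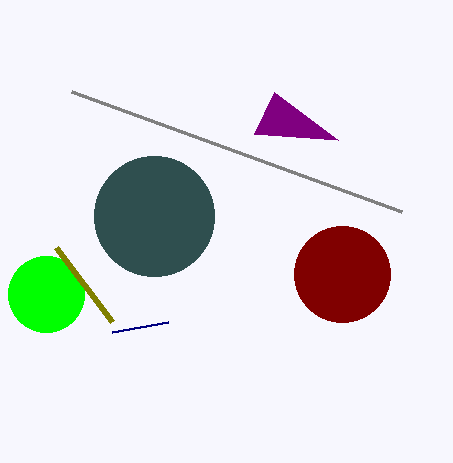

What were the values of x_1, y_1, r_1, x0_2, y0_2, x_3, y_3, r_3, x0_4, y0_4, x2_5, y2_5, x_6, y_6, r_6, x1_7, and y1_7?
x_1 = 154; y_1 = 216; r_1 = 60; x0_2 = 402; y0_2 = 212; x_3 = 342; y_3 = 274; r_3 = 48; x0_4 = 168; y0_4 = 322; x2_5 = 254; y2_5 = 134; x_6 = 46; y_6 = 294; r_6 = 38; x1_7 = 56; y1_7 = 248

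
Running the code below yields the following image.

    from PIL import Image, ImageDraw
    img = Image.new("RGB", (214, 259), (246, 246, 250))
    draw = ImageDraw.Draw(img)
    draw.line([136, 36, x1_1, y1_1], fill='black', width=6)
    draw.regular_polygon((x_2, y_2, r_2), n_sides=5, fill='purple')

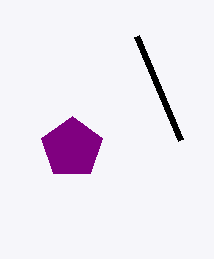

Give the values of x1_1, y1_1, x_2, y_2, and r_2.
x1_1 = 180, y1_1 = 140, x_2 = 72, y_2 = 148, r_2 = 32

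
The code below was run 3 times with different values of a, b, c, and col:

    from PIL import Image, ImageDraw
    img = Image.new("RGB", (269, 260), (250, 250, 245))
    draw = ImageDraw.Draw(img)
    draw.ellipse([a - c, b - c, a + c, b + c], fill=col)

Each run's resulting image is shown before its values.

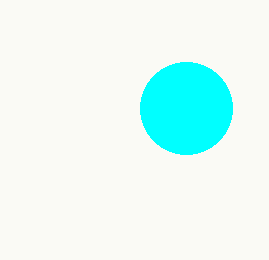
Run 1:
a = 186
b = 108
c = 46
col = 'cyan'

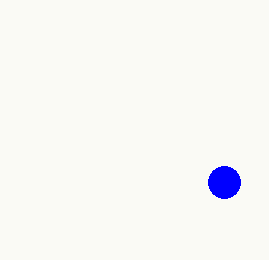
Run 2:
a = 224
b = 182
c = 16
col = 'blue'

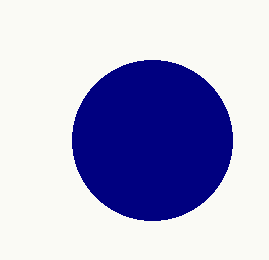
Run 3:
a = 152; b = 140; c = 80; col = 'navy'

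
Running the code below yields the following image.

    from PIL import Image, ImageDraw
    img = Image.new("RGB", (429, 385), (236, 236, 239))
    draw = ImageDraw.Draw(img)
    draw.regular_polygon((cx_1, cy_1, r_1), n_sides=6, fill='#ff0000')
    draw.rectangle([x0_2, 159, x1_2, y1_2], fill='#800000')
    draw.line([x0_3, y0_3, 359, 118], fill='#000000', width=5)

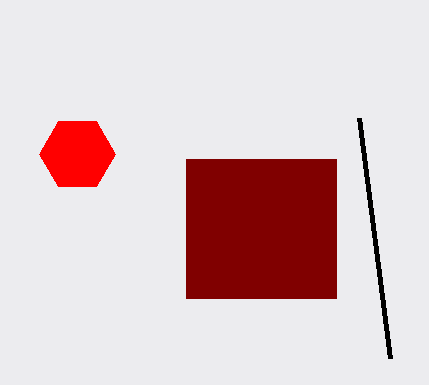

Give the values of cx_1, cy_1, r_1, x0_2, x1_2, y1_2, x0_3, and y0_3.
cx_1 = 77, cy_1 = 154, r_1 = 38, x0_2 = 186, x1_2 = 336, y1_2 = 298, x0_3 = 390, y0_3 = 358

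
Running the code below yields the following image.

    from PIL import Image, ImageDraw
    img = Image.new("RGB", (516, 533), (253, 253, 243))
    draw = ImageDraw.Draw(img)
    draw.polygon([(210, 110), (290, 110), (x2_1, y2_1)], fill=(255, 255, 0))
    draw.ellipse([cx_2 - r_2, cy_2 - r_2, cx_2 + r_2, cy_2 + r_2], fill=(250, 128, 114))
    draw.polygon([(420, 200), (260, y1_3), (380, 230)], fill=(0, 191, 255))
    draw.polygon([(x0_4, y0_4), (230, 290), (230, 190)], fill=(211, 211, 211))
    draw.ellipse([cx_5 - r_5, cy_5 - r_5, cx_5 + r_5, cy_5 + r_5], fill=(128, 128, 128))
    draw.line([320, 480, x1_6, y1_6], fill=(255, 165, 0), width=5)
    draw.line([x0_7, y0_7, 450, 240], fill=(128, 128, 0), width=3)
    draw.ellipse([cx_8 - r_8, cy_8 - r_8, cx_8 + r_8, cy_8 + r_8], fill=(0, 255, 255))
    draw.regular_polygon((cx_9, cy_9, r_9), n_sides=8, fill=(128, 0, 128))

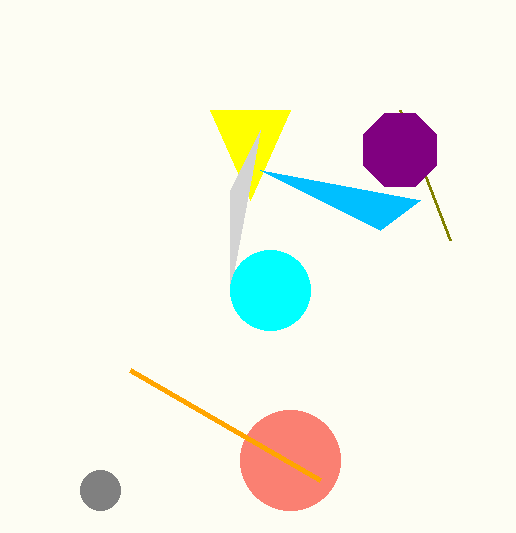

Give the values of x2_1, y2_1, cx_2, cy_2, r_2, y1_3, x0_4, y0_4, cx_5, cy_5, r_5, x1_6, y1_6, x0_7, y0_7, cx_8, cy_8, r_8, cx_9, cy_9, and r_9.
x2_1 = 250
y2_1 = 200
cx_2 = 290
cy_2 = 460
r_2 = 50
y1_3 = 170
x0_4 = 260
y0_4 = 130
cx_5 = 100
cy_5 = 490
r_5 = 20
x1_6 = 130
y1_6 = 370
x0_7 = 400
y0_7 = 110
cx_8 = 270
cy_8 = 290
r_8 = 40
cx_9 = 400
cy_9 = 150
r_9 = 40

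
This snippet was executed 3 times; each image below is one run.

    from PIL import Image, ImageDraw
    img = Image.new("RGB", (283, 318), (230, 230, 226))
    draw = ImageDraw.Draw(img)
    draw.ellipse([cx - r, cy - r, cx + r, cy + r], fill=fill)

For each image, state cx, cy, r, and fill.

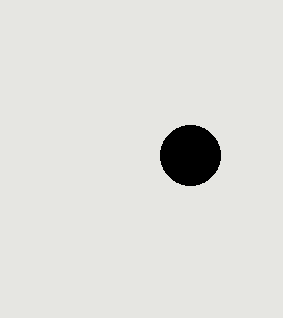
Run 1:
cx = 190, cy = 155, r = 30, fill = 'black'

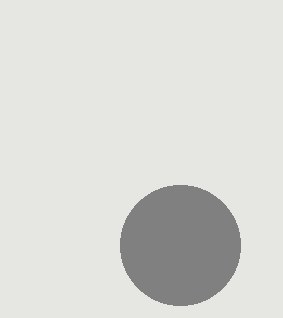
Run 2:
cx = 180, cy = 245, r = 60, fill = 'gray'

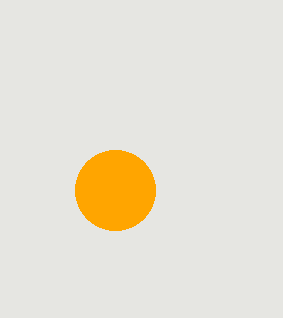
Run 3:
cx = 115; cy = 190; r = 40; fill = 'orange'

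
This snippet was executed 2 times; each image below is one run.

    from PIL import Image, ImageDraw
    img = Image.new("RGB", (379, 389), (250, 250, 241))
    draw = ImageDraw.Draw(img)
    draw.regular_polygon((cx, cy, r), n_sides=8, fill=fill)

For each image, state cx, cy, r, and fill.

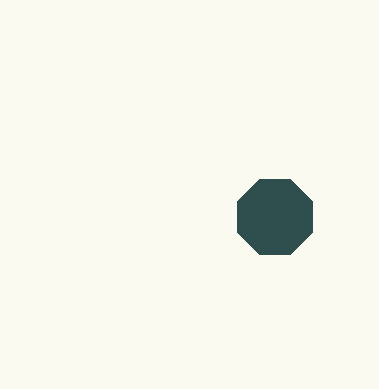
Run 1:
cx = 275
cy = 217
r = 41
fill = 'darkslategray'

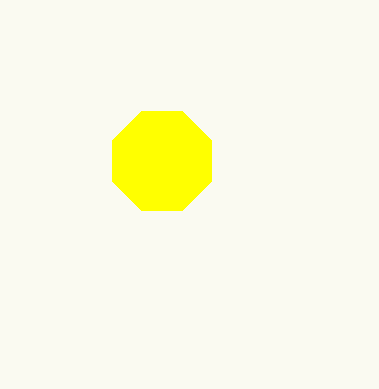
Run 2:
cx = 162, cy = 161, r = 54, fill = 'yellow'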